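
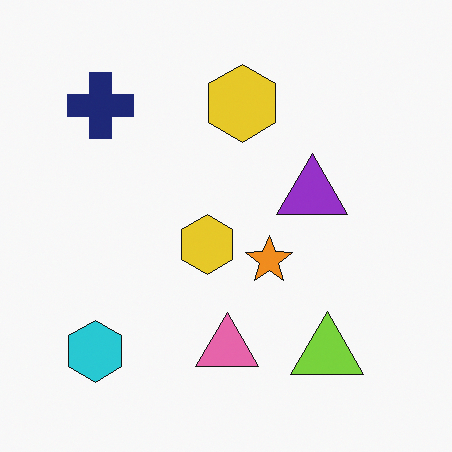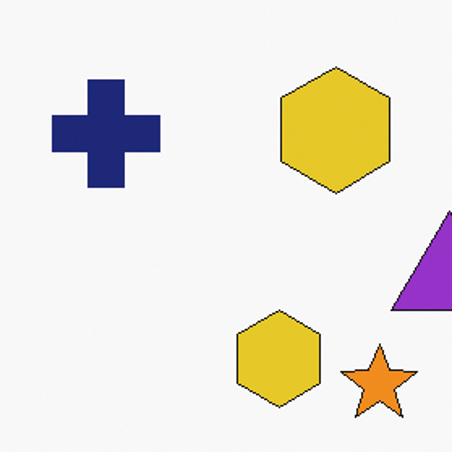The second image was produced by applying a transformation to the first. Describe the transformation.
Cropped to a noticeably smaller region and rescaled.

The visible shapes are larger and the field of view is narrower; shapes near the original edges may be partly or wholly outside the frame — a crop-and-rescale.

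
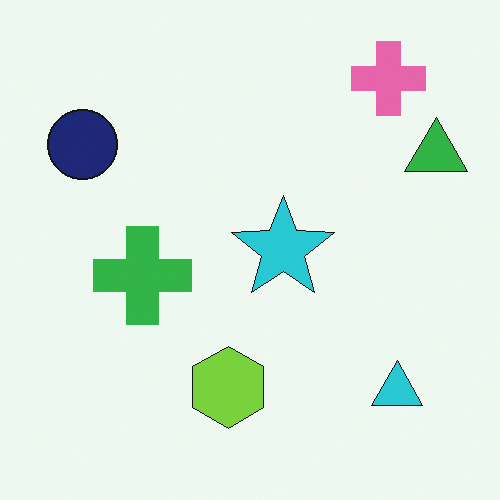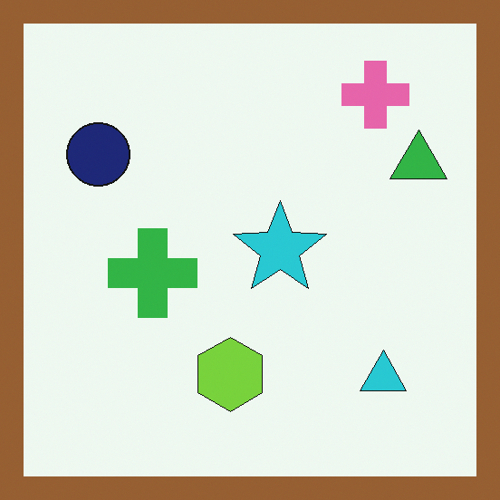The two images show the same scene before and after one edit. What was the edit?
This is the original image framed with a brown border.

A solid brown frame runs around the edge of the second image, with the content slightly shrunk inside it.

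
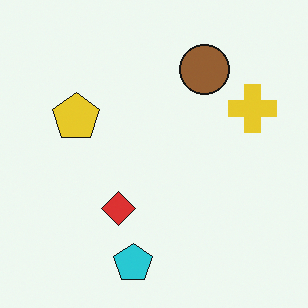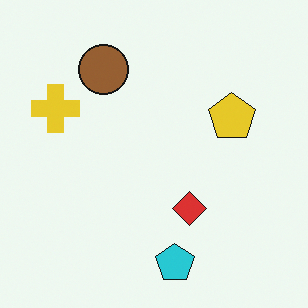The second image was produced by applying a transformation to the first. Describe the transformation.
The transformation is: flipped horizontally (left ↔ right).

The yellow cross is in the right of the first image and the left of the second — shapes on opposite sides of the vertical midline have swapped in a mirror flip.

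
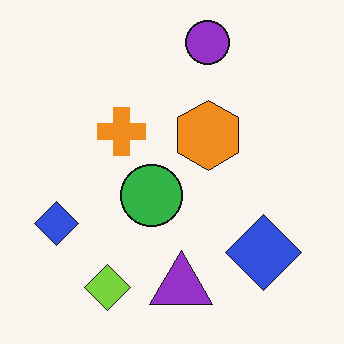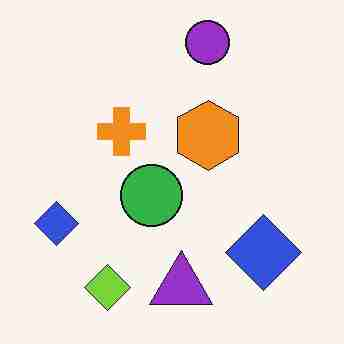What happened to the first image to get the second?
The image was heavily JPEG-compressed with obvious blocking artifacts.

Blocky 8×8 compression artifacts appear around shape edges and the flat background shows ringing — characteristic JPEG degradation.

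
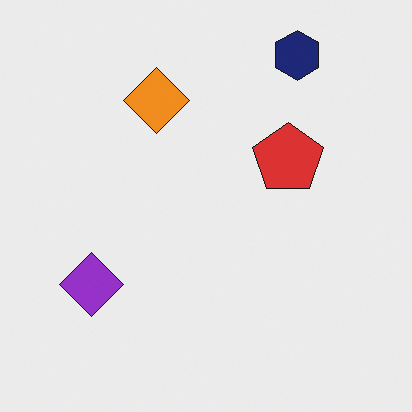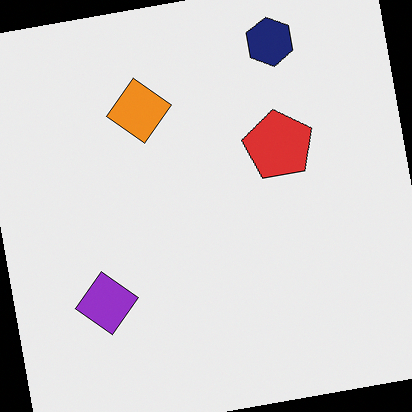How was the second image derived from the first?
It was rotated counter-clockwise by a few degrees.

Every shape is tilted by the same angle and the image corners show triangular fill wedges — a whole-image rotation by a non-right angle.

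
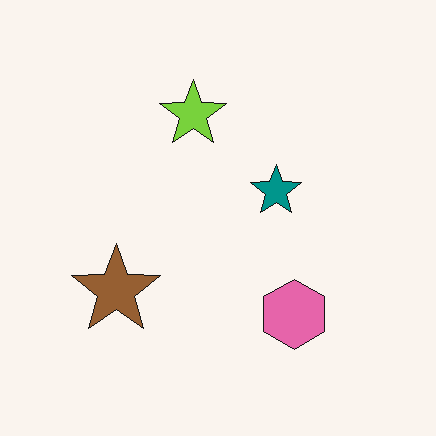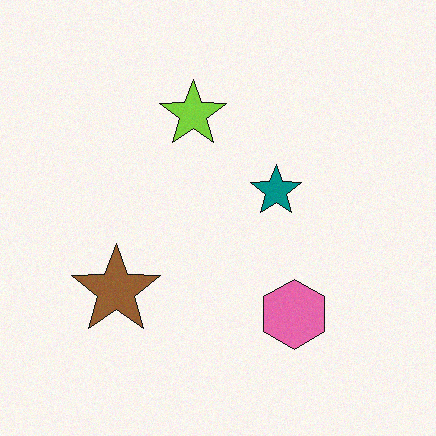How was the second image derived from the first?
The second image is the first degraded with light additive noise.

Random speckle covers the whole image, including the flat background.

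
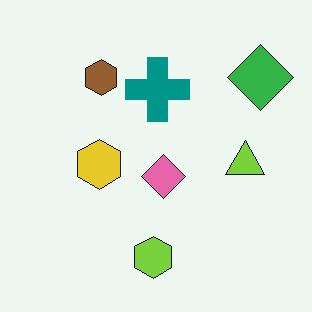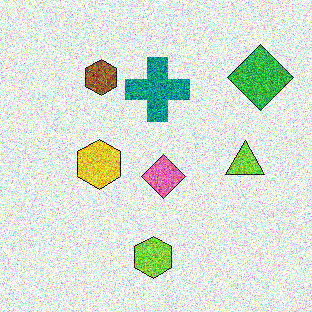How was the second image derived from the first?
The second image is the first degraded with a thick layer of grain.

Random speckle covers the whole image, including the flat background.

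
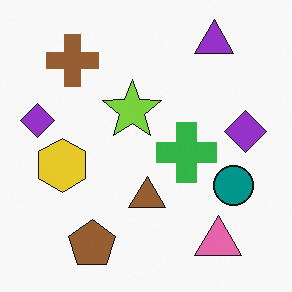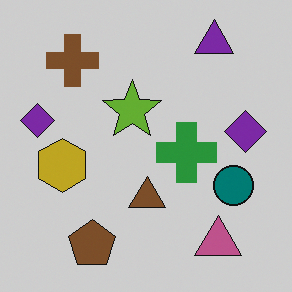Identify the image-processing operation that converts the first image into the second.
The transformation is: darkened a little.

Every pixel — background and shapes alike — is uniformly darkened.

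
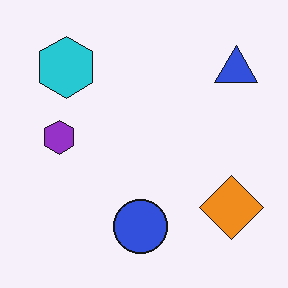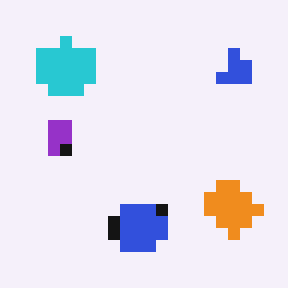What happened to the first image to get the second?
It was coarsely pixelated.

Shapes are reduced to large square blocks; fine edges and outlines are lost — a downscale-then-upscale (mosaic) effect.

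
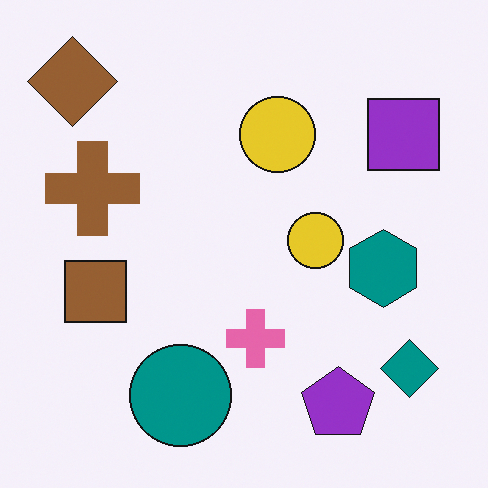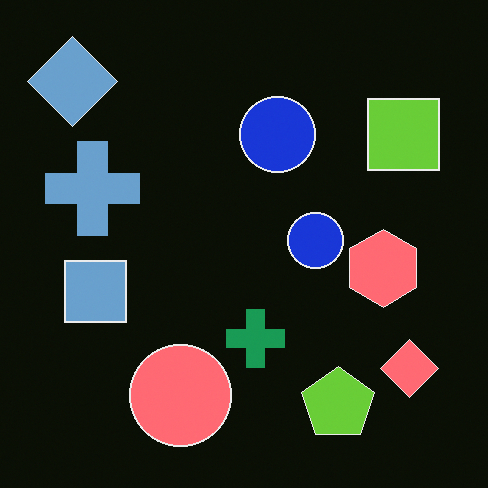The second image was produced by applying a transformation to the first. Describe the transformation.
The transformation is: color-inverted (negative).

The light background has become dark and every shape's color is its complement — a photographic negative.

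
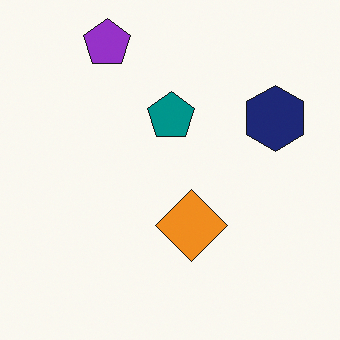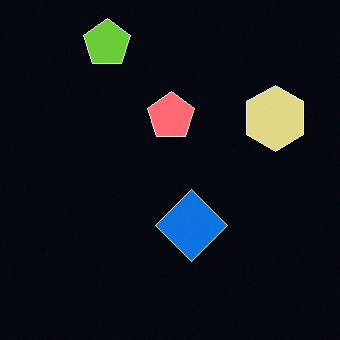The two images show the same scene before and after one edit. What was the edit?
This is the original image color-inverted (negative).

The light background has become dark and every shape's color is its complement — a photographic negative.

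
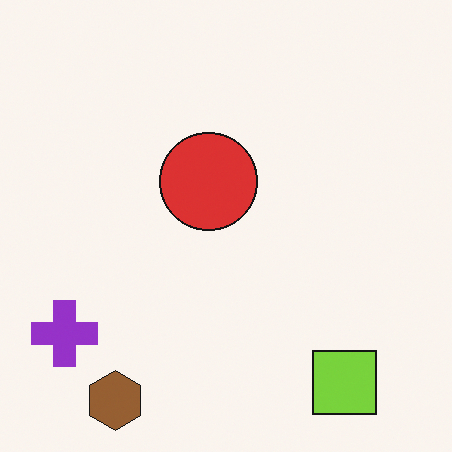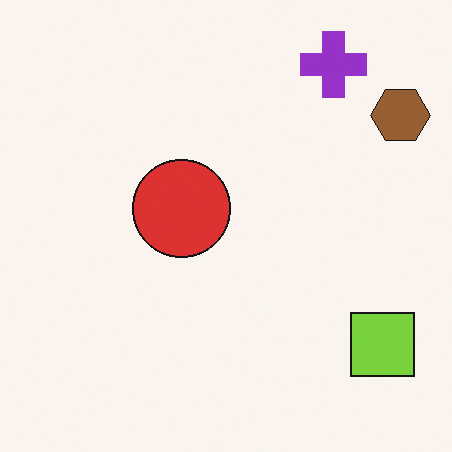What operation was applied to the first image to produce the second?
The transformation is: transposed (reflected across the top-left ↔ bottom-right diagonal).

Shapes have swapped their row and column positions — what was in the top-right is now in the bottom-left — a diagonal reflection.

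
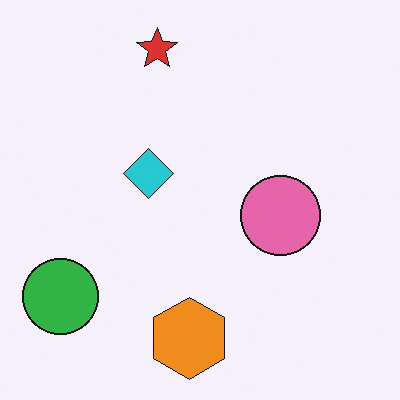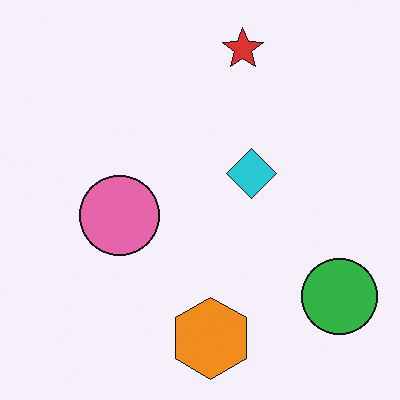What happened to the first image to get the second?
Flipped horizontally (left ↔ right).

The green circle is in the bottom-left of the first image and the bottom-right of the second — shapes on opposite sides of the vertical midline have swapped in a mirror flip.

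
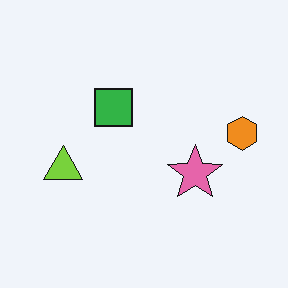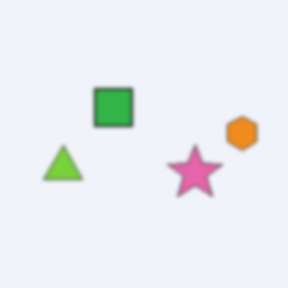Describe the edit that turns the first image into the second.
The image was lightly blurred.

Shape edges and outlines are uniformly softened across the whole image.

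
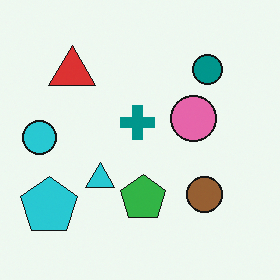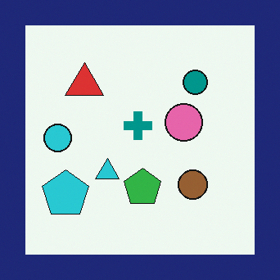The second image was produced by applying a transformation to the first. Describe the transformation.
The image was framed with a navy border.

A solid navy frame runs around the edge of the second image, with the content slightly shrunk inside it.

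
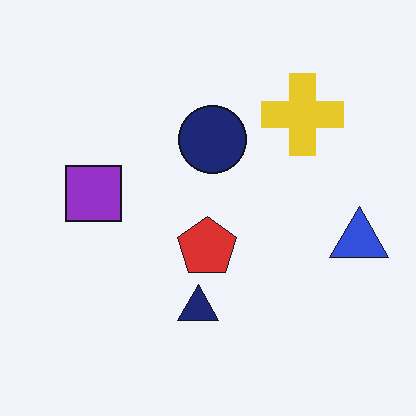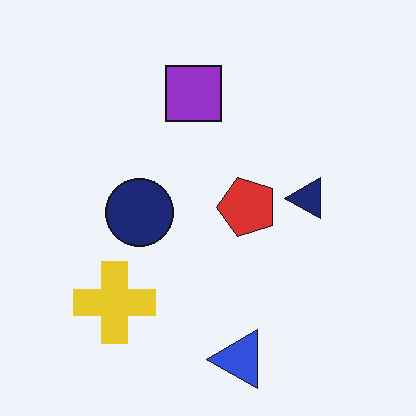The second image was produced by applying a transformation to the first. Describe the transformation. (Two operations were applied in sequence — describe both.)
The image was transposed (reflected across the top-left ↔ bottom-right diagonal), then given moderate JPEG compression.

Shapes have swapped their row and column positions — what was in the top-right is now in the bottom-left — a diagonal reflection. Blocky 8×8 compression artifacts appear around shape edges and the flat background shows ringing — characteristic JPEG degradation.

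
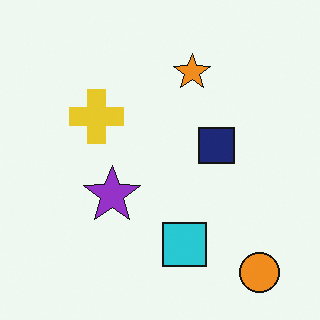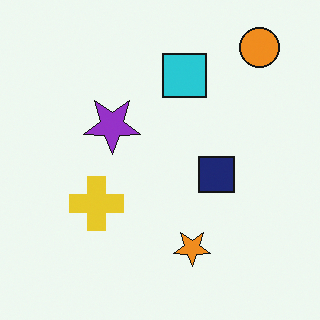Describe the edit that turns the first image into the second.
This is the original image flipped vertically (top ↔ bottom).

The orange circle is in the bottom-right of the first image and the top-right of the second — shapes on opposite sides of the horizontal midline have swapped in a mirror flip.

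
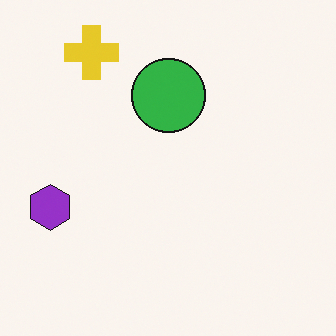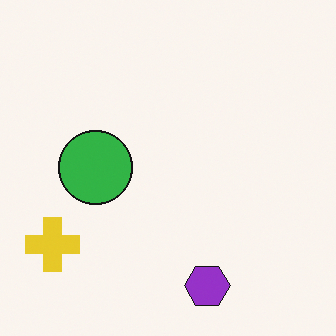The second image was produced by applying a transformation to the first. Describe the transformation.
Rotated 90° counter-clockwise.

The yellow cross sits in the top-left of the first image and the bottom-left of the second — consistent with a whole-image 90° counter-clockwise rotation.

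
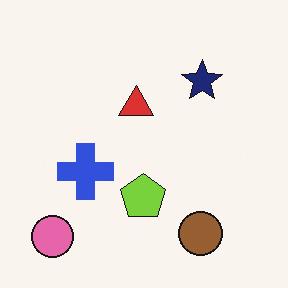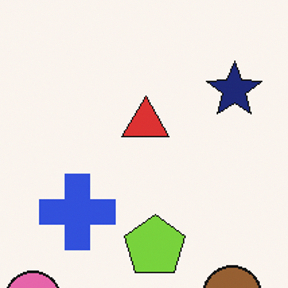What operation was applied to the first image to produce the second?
This is the original image cropped slightly and scaled back up.

The visible shapes are larger and the field of view is narrower; shapes near the original edges may be partly or wholly outside the frame — a crop-and-rescale.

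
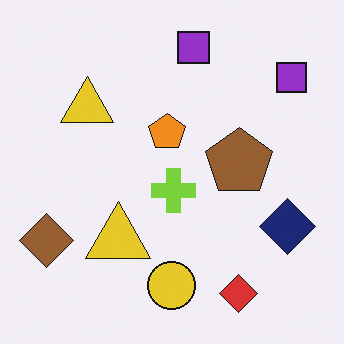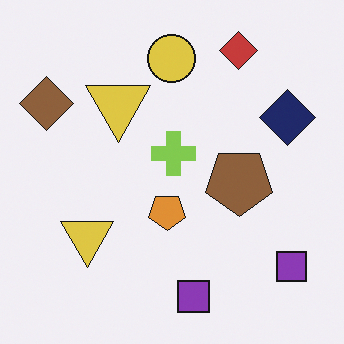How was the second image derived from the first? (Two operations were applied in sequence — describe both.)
It was slightly desaturated, then flipped vertically (top ↔ bottom).

All colors are more muted and greyish — a global saturation change. The red diamond is in the bottom-right of the first image and the top-right of the second — shapes on opposite sides of the horizontal midline have swapped in a mirror flip.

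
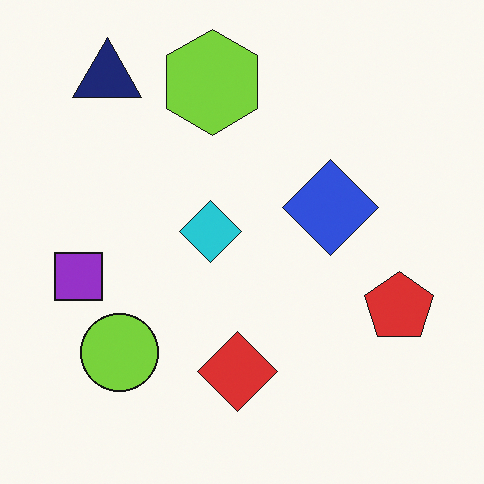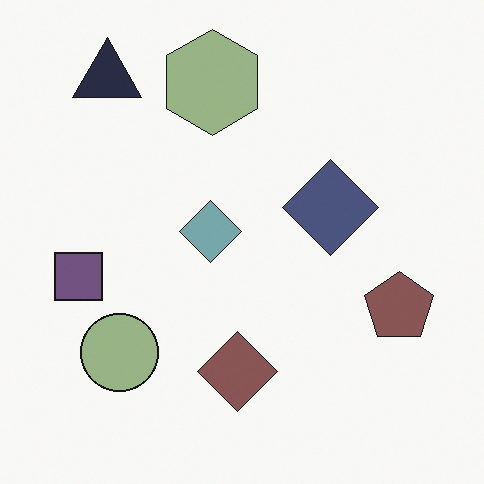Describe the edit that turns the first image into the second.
This is the original image made much more muted (saturation change).

All colors are more muted and greyish — a global saturation change.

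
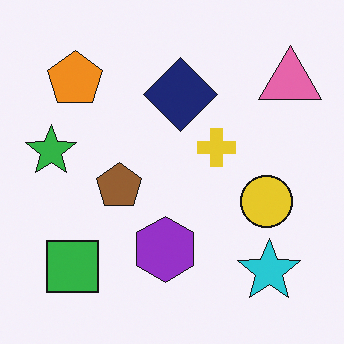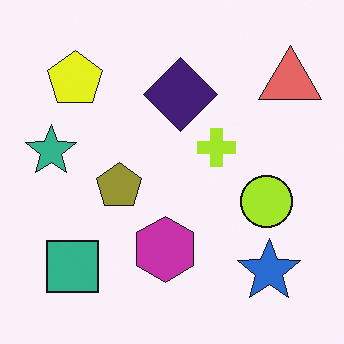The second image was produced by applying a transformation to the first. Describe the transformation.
The transformation is: hue-shifted by a small amount.

Every shape's color has rotated by the same amount around the hue wheel — a uniform hue shift.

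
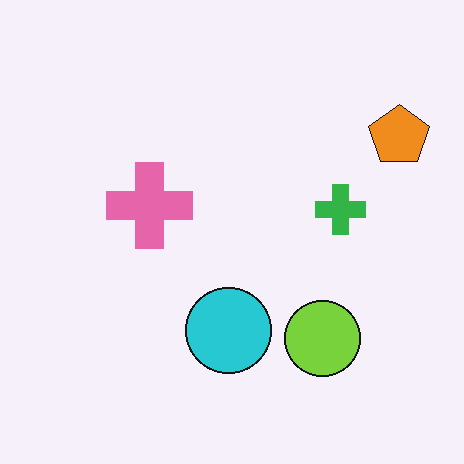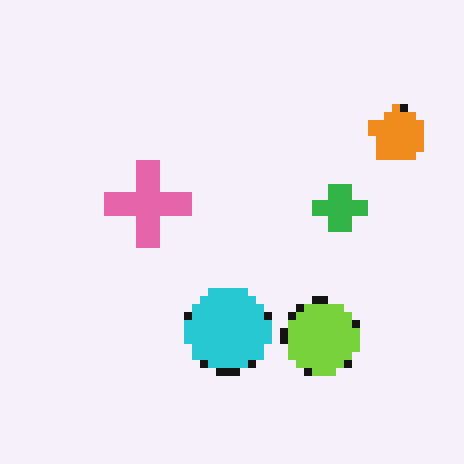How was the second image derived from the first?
This is the original image moderately pixelated.

Shapes are reduced to large square blocks; fine edges and outlines are lost — a downscale-then-upscale (mosaic) effect.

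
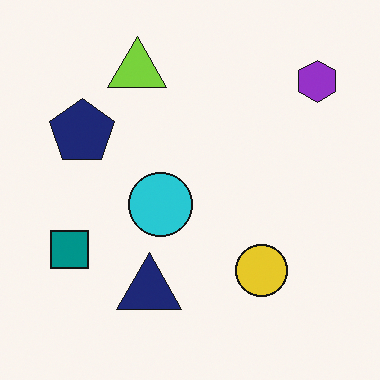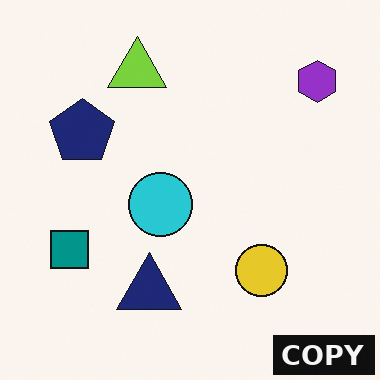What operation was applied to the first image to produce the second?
The second image is the first watermarked with the text "COPY" in the lower-right corner.

A dark label reading "COPY" appears in the lower-right corner.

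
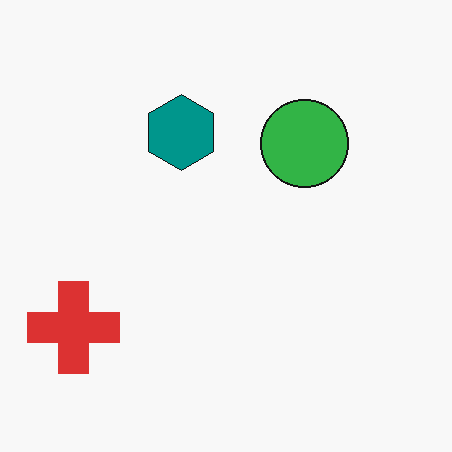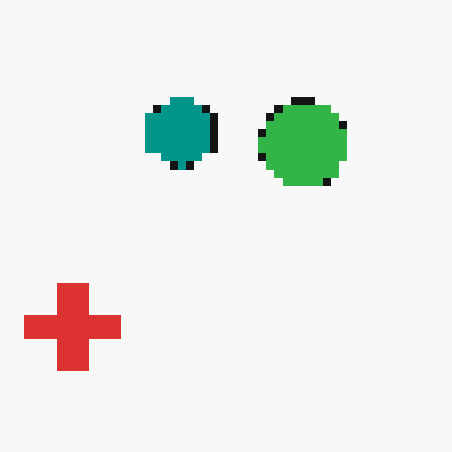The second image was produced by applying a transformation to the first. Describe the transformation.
The image was moderately pixelated.

Shapes are reduced to large square blocks; fine edges and outlines are lost — a downscale-then-upscale (mosaic) effect.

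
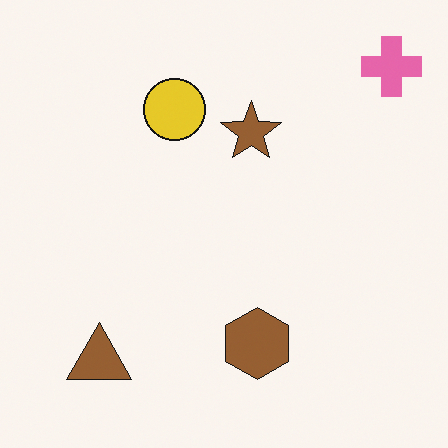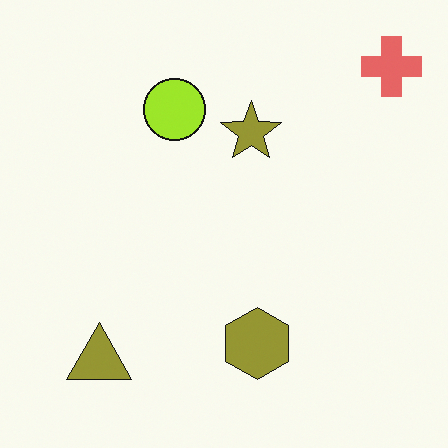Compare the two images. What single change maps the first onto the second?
The image was hue-shifted by a small amount.

Every shape's color has rotated by the same amount around the hue wheel — a uniform hue shift.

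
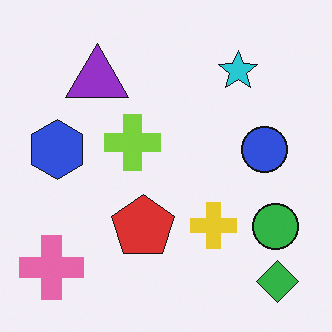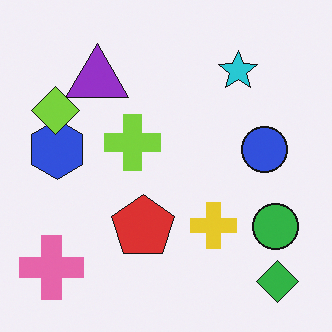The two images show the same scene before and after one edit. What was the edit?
It was overlaid with an additional lime diamond.

A lime diamond appears in the second image that is absent from the first.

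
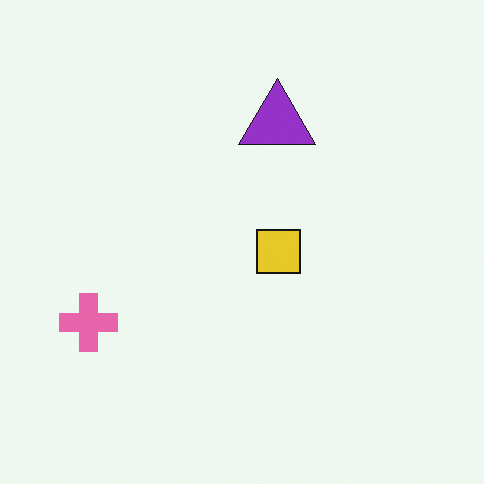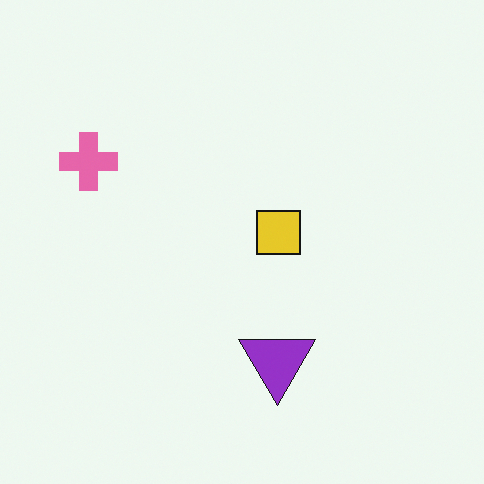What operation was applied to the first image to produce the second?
The image was flipped vertically (top ↔ bottom).

The purple triangle is in the top of the first image and the bottom of the second — shapes on opposite sides of the horizontal midline have swapped in a mirror flip.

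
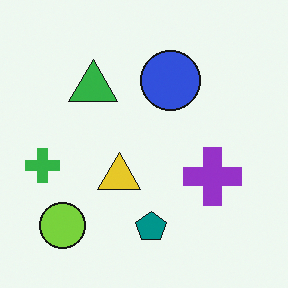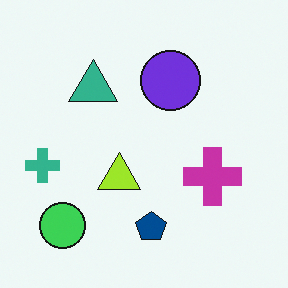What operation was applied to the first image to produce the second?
The image was hue-shifted by a small amount.

Every shape's color has rotated by the same amount around the hue wheel — a uniform hue shift.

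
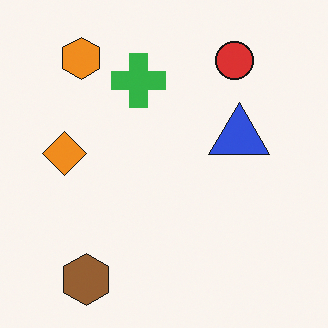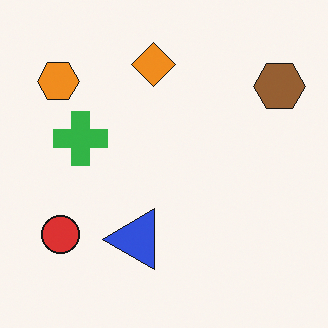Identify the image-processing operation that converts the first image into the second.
The image was transposed (reflected across the top-left ↔ bottom-right diagonal).

Shapes have swapped their row and column positions — what was in the top-right is now in the bottom-left — a diagonal reflection.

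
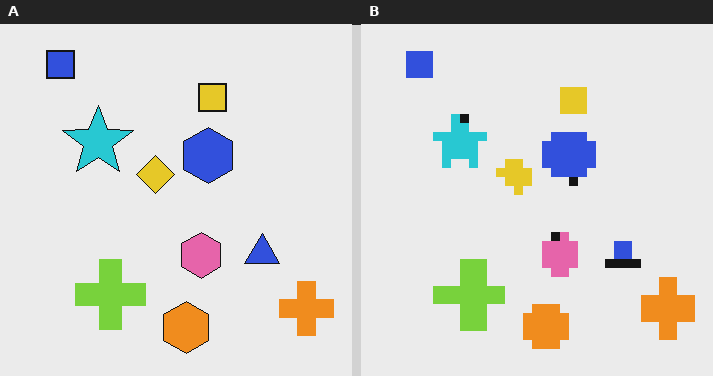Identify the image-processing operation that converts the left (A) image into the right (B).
The transformation is: heavily pixelated into large blocks.

Shapes are reduced to large square blocks; fine edges and outlines are lost — a downscale-then-upscale (mosaic) effect.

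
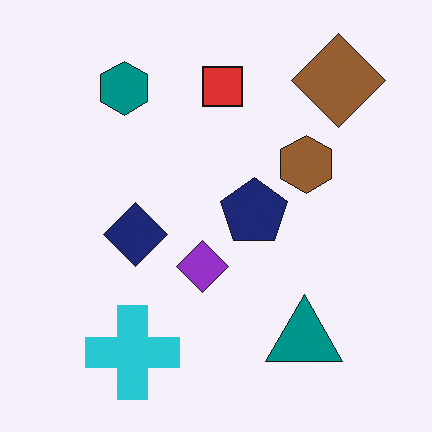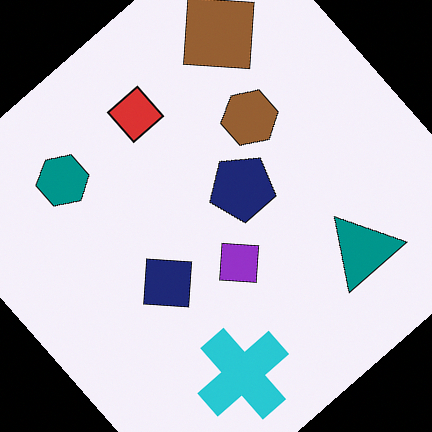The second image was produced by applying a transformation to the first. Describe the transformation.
The second image is the first rotated counter-clockwise by a large amount — several tens of degrees.

Every shape is tilted by the same angle and the image corners show triangular fill wedges — a whole-image rotation by a non-right angle.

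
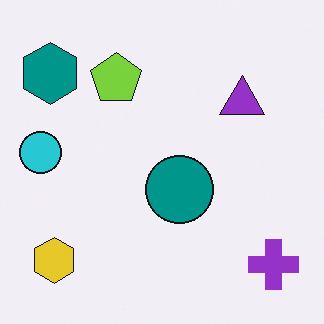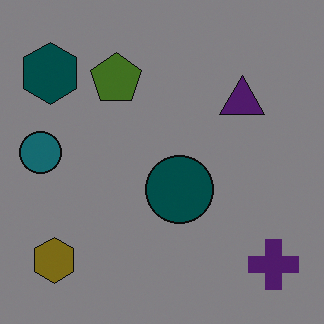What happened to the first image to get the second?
This is the original image darkened a lot.

Every pixel — background and shapes alike — is uniformly darkened.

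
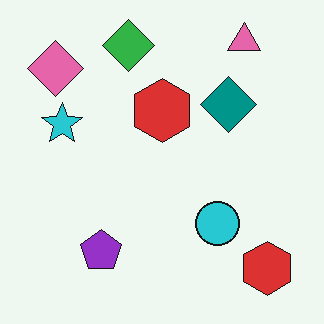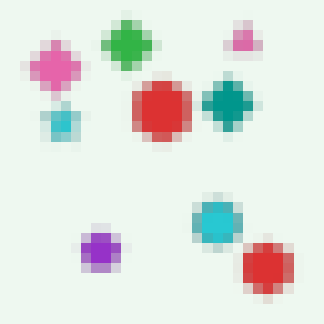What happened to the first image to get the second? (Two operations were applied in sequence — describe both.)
The second image is the first moderately blurred, then coarsely pixelated.

Shape edges and outlines are uniformly softened across the whole image. Shapes are reduced to large square blocks; fine edges and outlines are lost — a downscale-then-upscale (mosaic) effect.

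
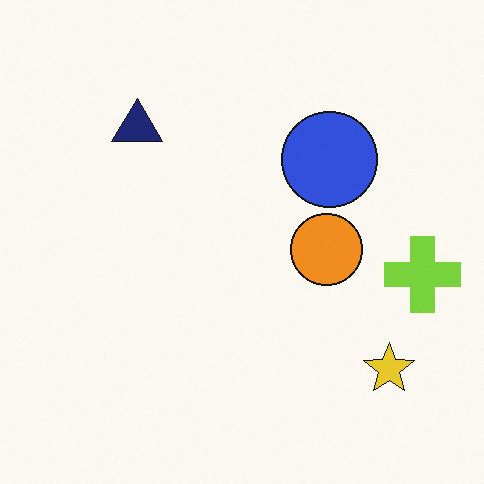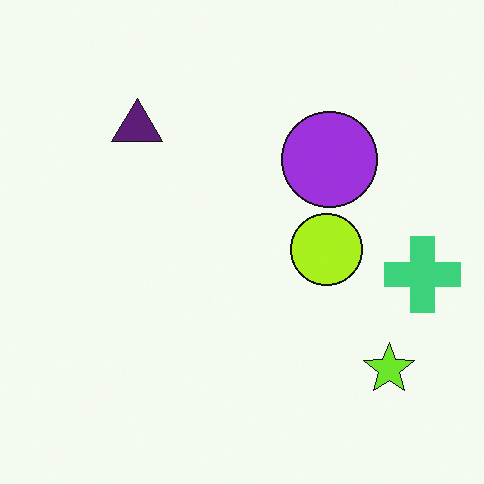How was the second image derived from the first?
This is the original image hue-shifted slightly.

Every shape's color has rotated by the same amount around the hue wheel — a uniform hue shift.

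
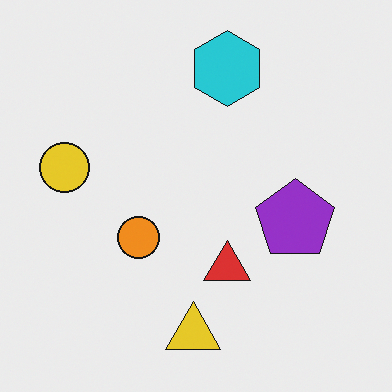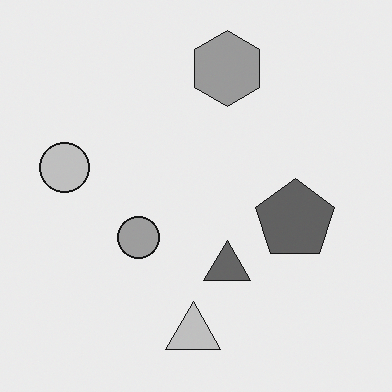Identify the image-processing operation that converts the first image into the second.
This is the original image converted to grayscale.

All color is removed — every shape is now a shade of grey.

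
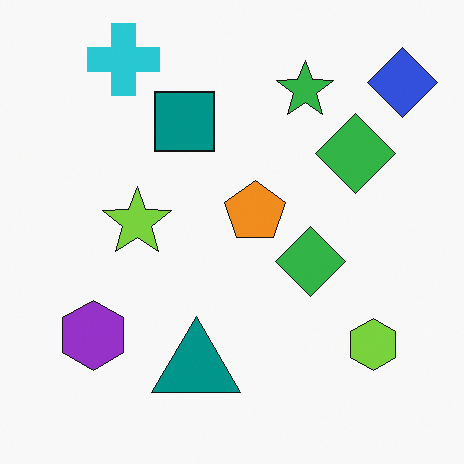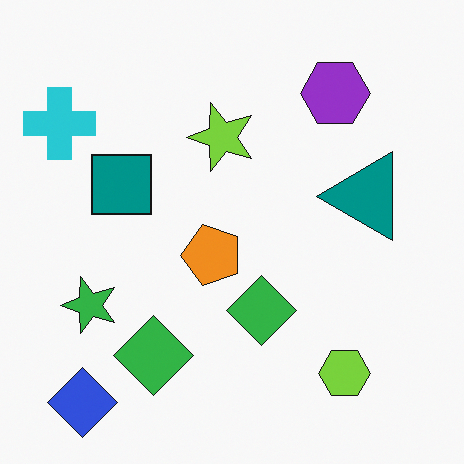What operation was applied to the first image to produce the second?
The image was transposed (reflected across the top-left ↔ bottom-right diagonal).

Shapes have swapped their row and column positions — what was in the top-right is now in the bottom-left — a diagonal reflection.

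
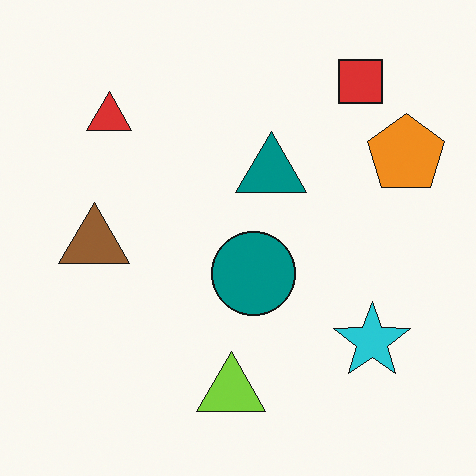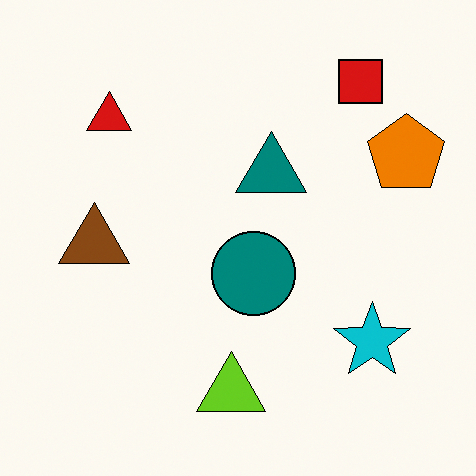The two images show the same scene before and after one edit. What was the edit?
It was given slightly increased contrast.

Tones are pushed away from mid-grey across the whole image — a global contrast change.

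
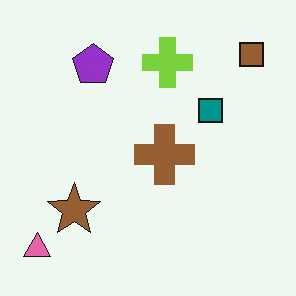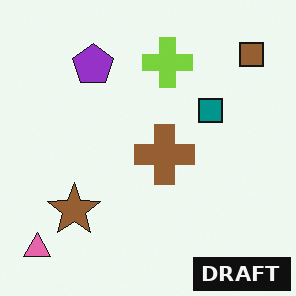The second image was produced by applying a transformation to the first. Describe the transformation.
The second image is the first watermarked with the text "DRAFT" in the lower-right corner.

A dark label reading "DRAFT" appears in the lower-right corner.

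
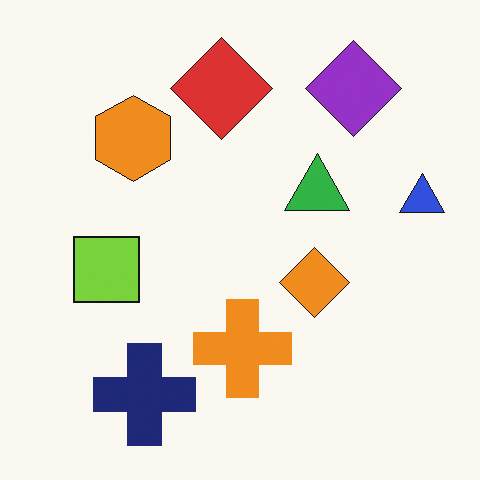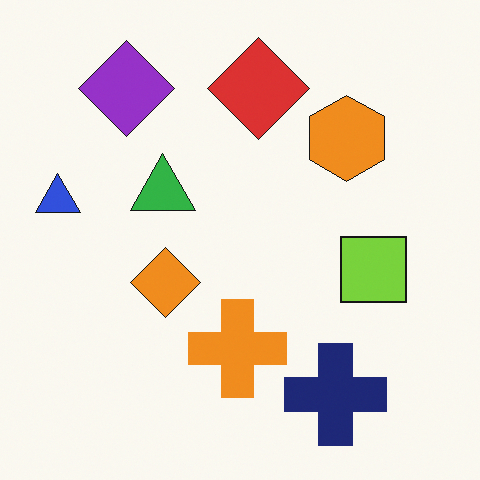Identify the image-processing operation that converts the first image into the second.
The transformation is: flipped horizontally (left ↔ right).

The blue triangle is in the right of the first image and the left of the second — shapes on opposite sides of the vertical midline have swapped in a mirror flip.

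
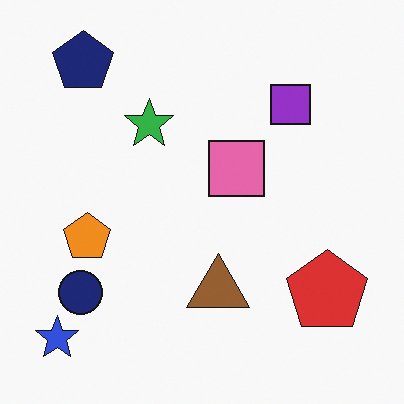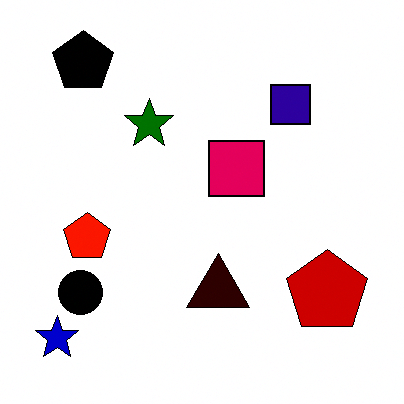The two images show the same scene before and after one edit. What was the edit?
The second image is the first given much higher contrast.

Tones are pushed away from mid-grey across the whole image — a global contrast change.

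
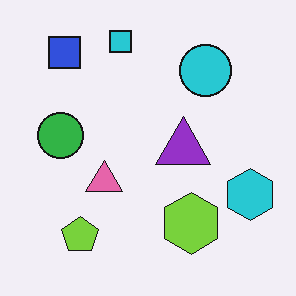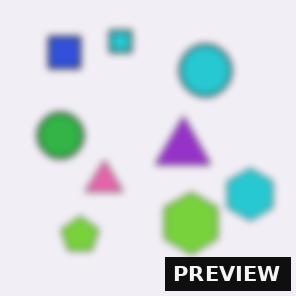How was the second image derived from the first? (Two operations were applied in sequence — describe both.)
The transformation is: moderately blurred, then watermarked with the text "PREVIEW" in the lower-right corner.

Shape edges and outlines are uniformly softened across the whole image. A dark label reading "PREVIEW" appears in the lower-right corner.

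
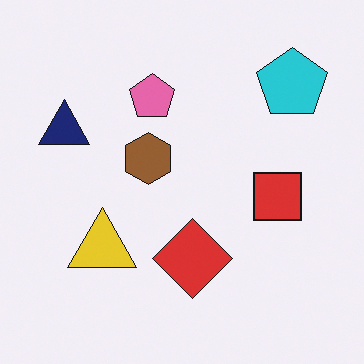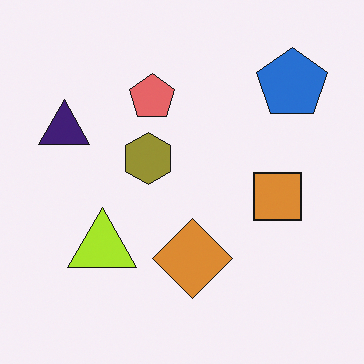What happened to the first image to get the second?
The image was hue-shifted slightly.

Every shape's color has rotated by the same amount around the hue wheel — a uniform hue shift.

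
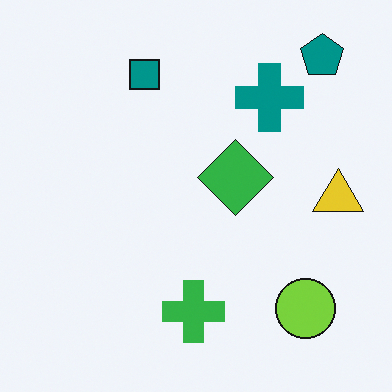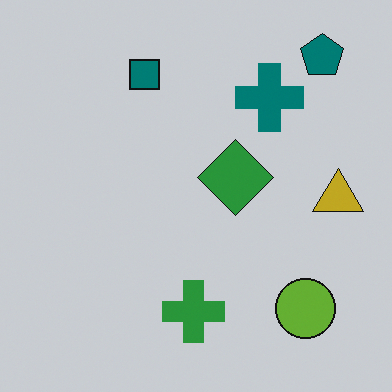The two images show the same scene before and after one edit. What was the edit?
It was darkened a little.

Every pixel — background and shapes alike — is uniformly darkened.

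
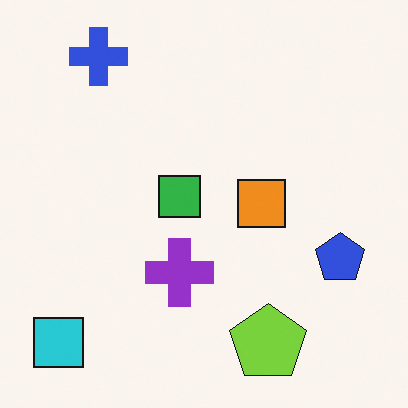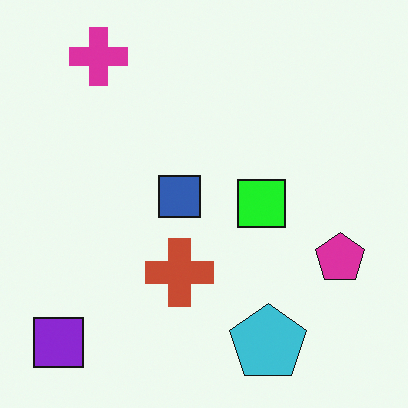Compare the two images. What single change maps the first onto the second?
The transformation is: hue-shifted by a moderate amount.

Every shape's color has rotated by the same amount around the hue wheel — a uniform hue shift.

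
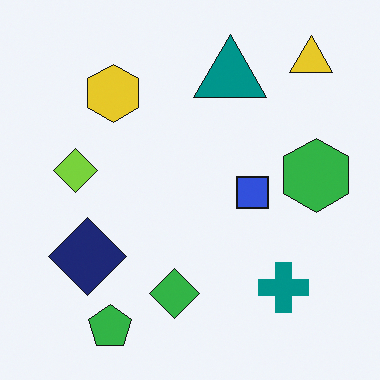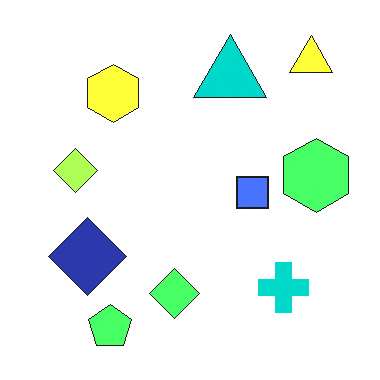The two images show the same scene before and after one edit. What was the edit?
Noticeably brightened.

Every pixel — background and shapes alike — is uniformly brightened.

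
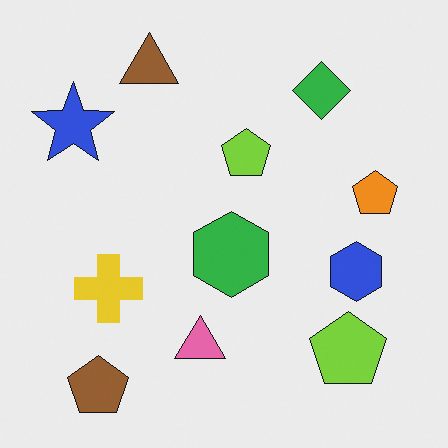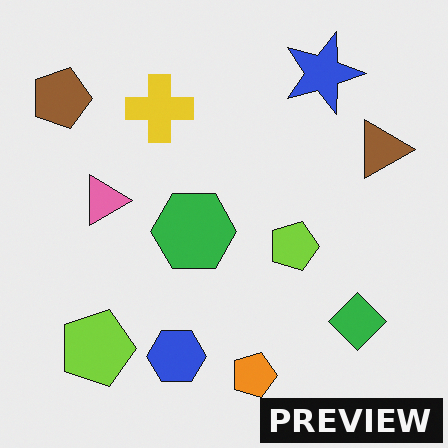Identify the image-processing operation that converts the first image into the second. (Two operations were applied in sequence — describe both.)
The image was rotated 90° clockwise, then watermarked with the text "PREVIEW" in the lower-right corner.

The brown pentagon sits in the bottom-left of the first image and the top-left of the second — consistent with a whole-image 90° clockwise rotation. A dark label reading "PREVIEW" appears in the lower-right corner.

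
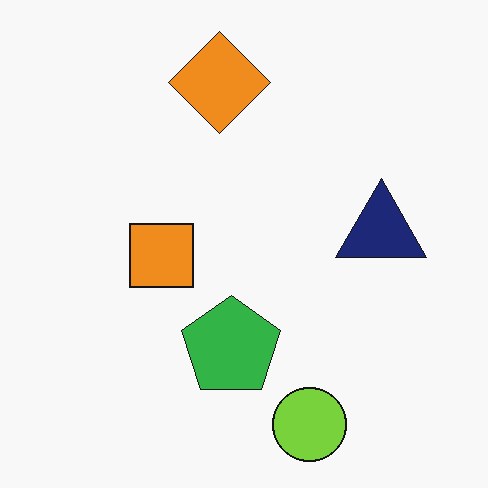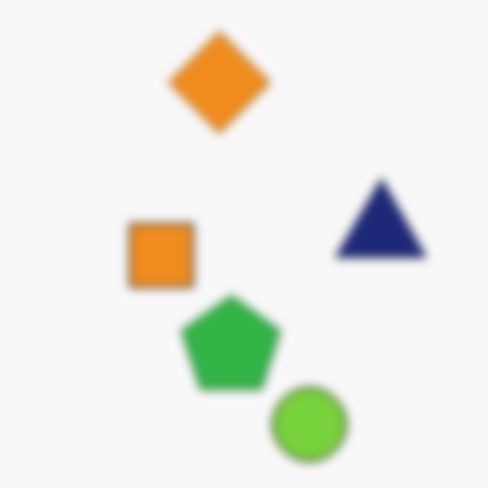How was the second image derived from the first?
The transformation is: moderately blurred.

Shape edges and outlines are uniformly softened across the whole image.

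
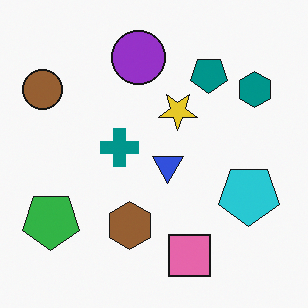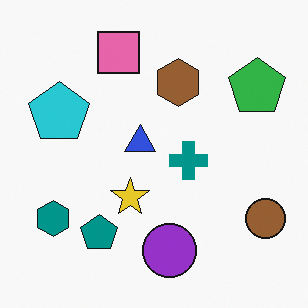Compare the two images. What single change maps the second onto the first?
It was rotated 180°.

The brown circle sits in the bottom-right of the second image and the top-left of the first — consistent with a whole-image 180° rotation.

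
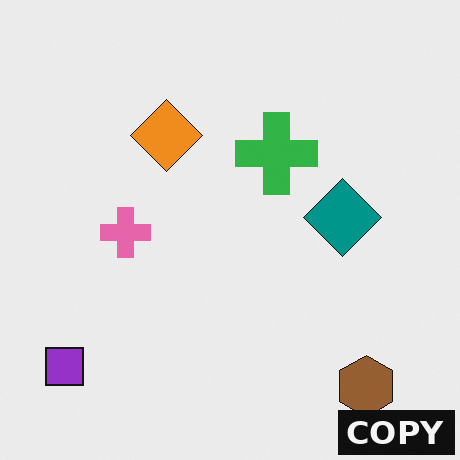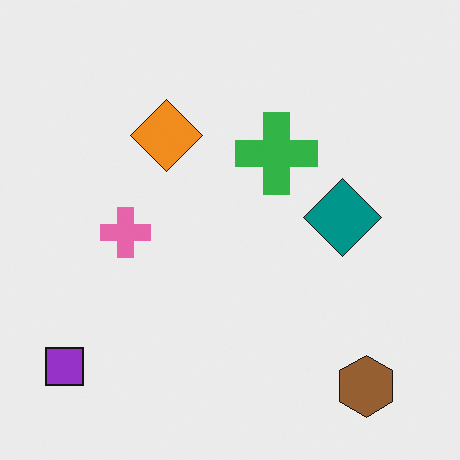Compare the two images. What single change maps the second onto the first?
This is the original image watermarked with the text "COPY" in the lower-right corner.

A dark label reading "COPY" appears in the lower-right corner.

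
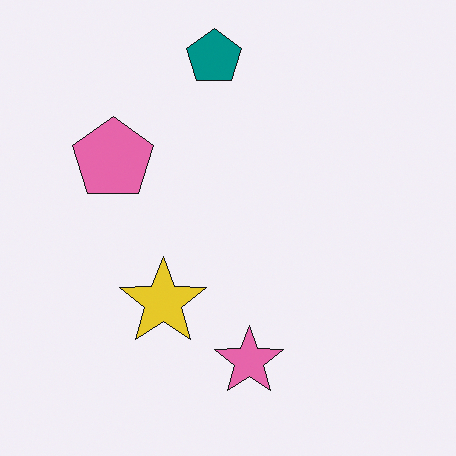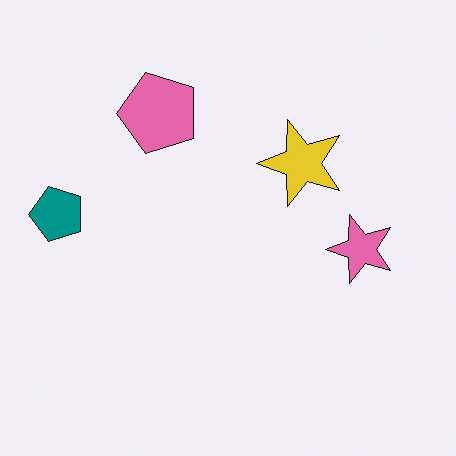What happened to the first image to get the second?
Transposed (reflected across the top-left ↔ bottom-right diagonal).

Shapes have swapped their row and column positions — what was in the top-right is now in the bottom-left — a diagonal reflection.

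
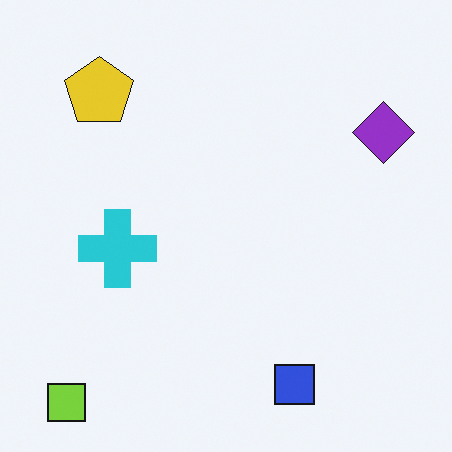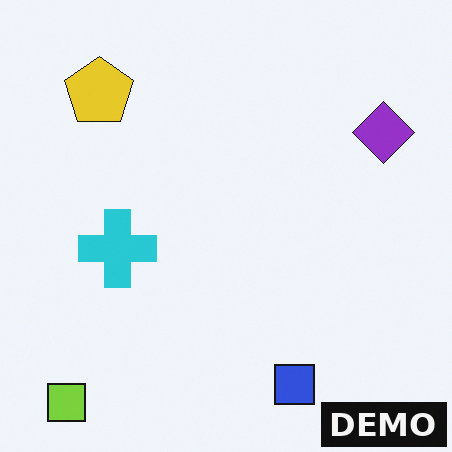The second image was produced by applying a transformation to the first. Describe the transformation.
Watermarked with the text "DEMO" in the lower-right corner.

A dark label reading "DEMO" appears in the lower-right corner.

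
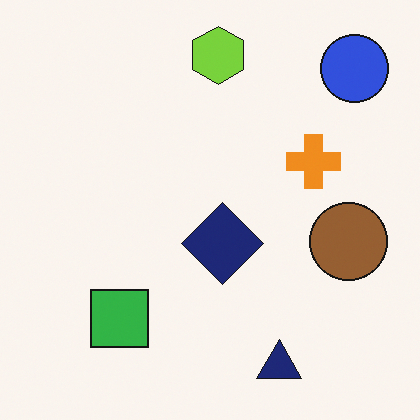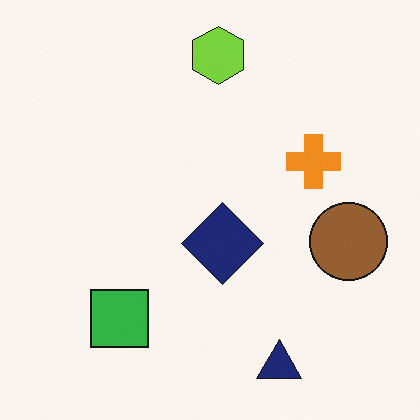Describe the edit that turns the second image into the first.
The first image is the second overlaid with an additional blue circle.

A blue circle appears in the first image that is absent from the second.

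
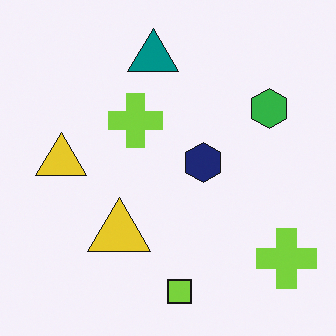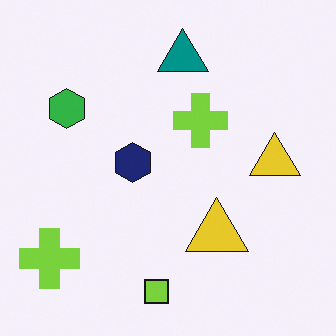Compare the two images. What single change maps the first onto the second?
Flipped horizontally (left ↔ right).

The green hexagon is in the top-right of the first image and the top-left of the second — shapes on opposite sides of the vertical midline have swapped in a mirror flip.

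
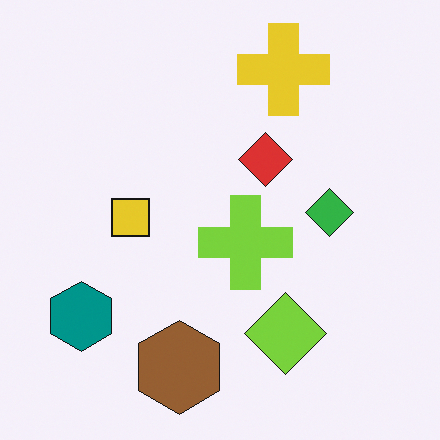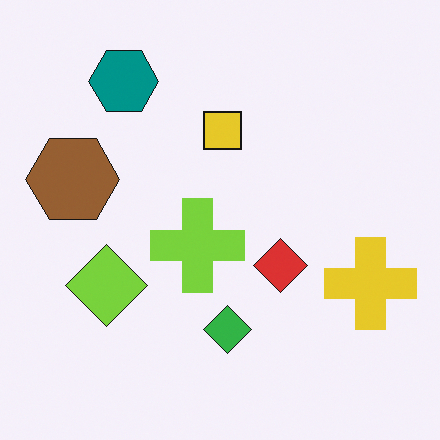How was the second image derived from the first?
The image was rotated 90° clockwise.

The teal hexagon sits in the bottom-left of the first image and the top-left of the second — consistent with a whole-image 90° clockwise rotation.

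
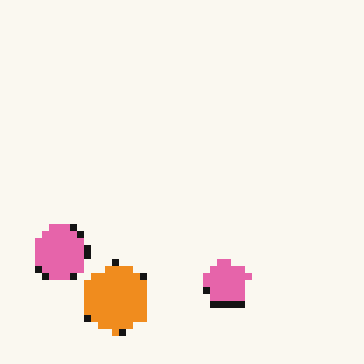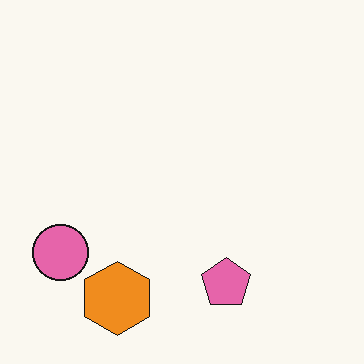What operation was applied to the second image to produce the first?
This is the original image pixelated into visible square blocks.

Shapes are reduced to large square blocks; fine edges and outlines are lost — a downscale-then-upscale (mosaic) effect.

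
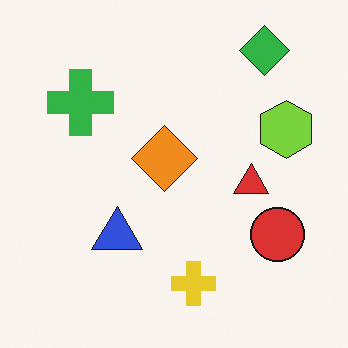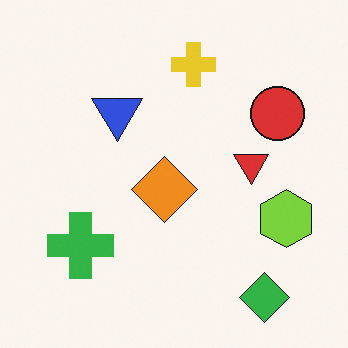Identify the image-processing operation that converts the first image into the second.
It was flipped vertically (top ↔ bottom).

The green diamond is in the top-right of the first image and the bottom-right of the second — shapes on opposite sides of the horizontal midline have swapped in a mirror flip.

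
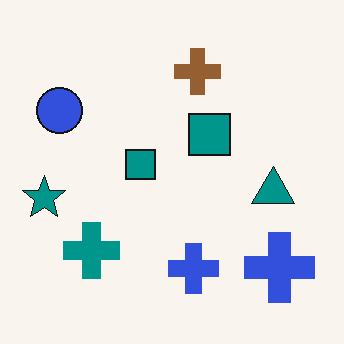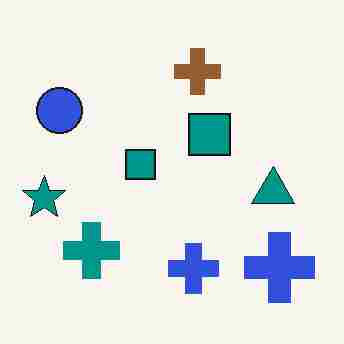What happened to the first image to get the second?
This is the original image degraded with heavy JPEG compression.

Blocky 8×8 compression artifacts appear around shape edges and the flat background shows ringing — characteristic JPEG degradation.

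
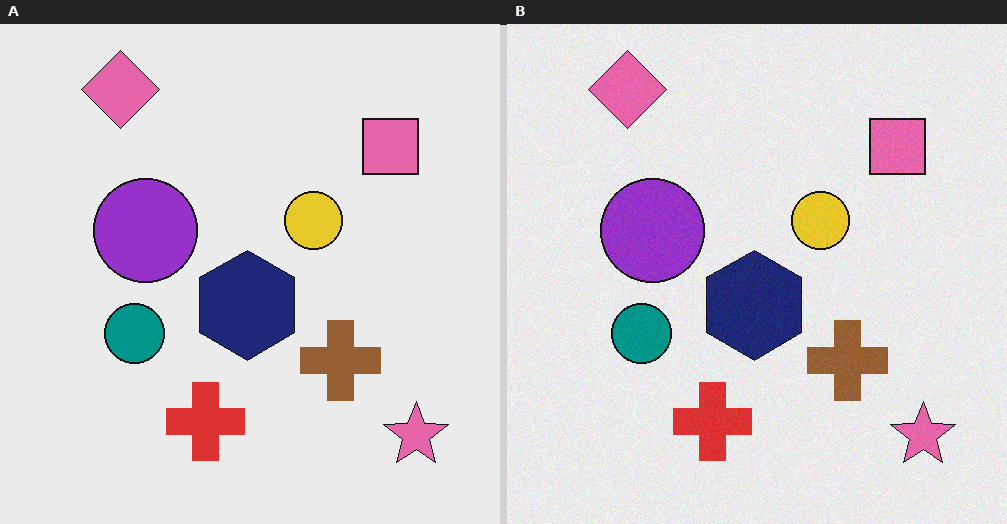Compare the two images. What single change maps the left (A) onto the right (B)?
This is the original image degraded with light additive noise.

Random speckle covers the whole image, including the flat background.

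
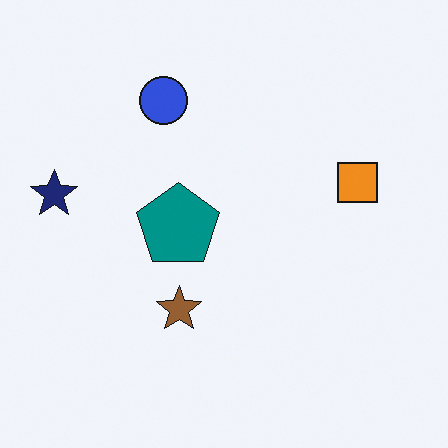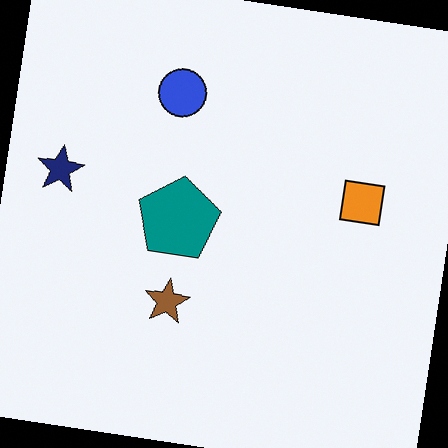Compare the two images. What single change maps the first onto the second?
The transformation is: rotated clockwise by a slight angle.

Every shape is tilted by the same angle and the image corners show triangular fill wedges — a whole-image rotation by a non-right angle.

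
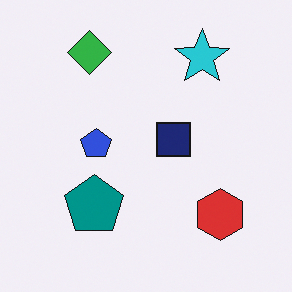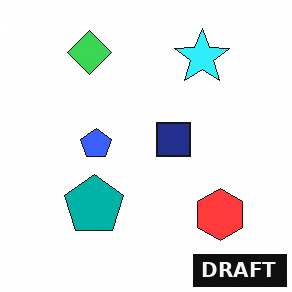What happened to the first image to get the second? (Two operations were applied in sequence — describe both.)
The second image is the first slightly brightened, then watermarked with the text "DRAFT" in the lower-right corner.

Every pixel — background and shapes alike — is uniformly brightened. A dark label reading "DRAFT" appears in the lower-right corner.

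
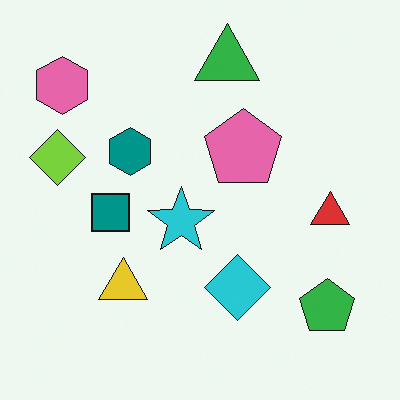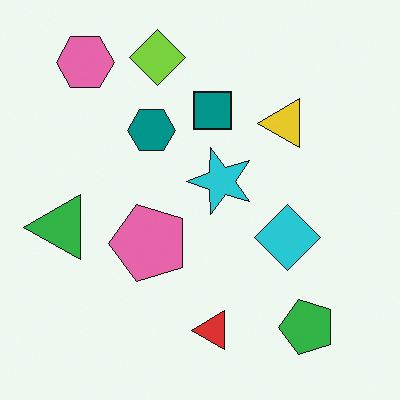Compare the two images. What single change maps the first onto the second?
This is the original image transposed (reflected across the top-left ↔ bottom-right diagonal).

Shapes have swapped their row and column positions — what was in the top-right is now in the bottom-left — a diagonal reflection.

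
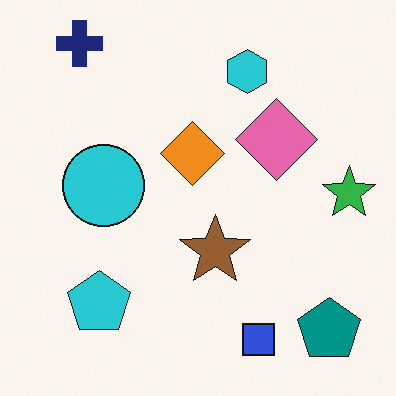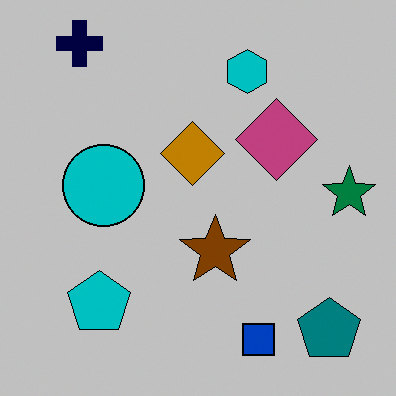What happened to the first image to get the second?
This is the original image aggressively posterized.

Each flat color has snapped to a coarser quantized level — most visibly, the near-white background has dropped to a flat grey.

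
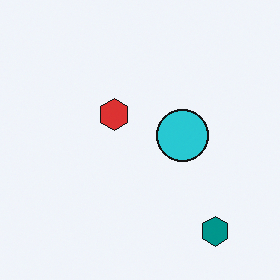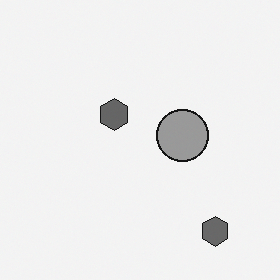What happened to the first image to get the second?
It was converted to grayscale.

All color is removed — every shape is now a shade of grey.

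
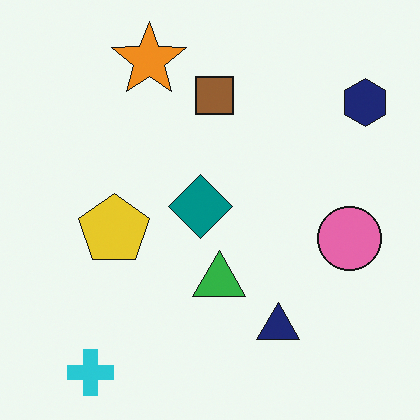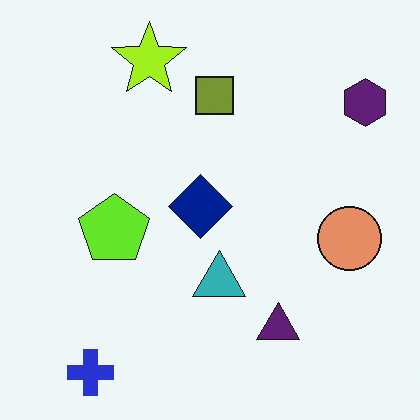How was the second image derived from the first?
The image was hue-shifted slightly.

Every shape's color has rotated by the same amount around the hue wheel — a uniform hue shift.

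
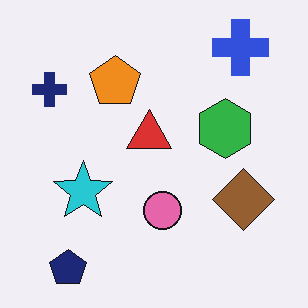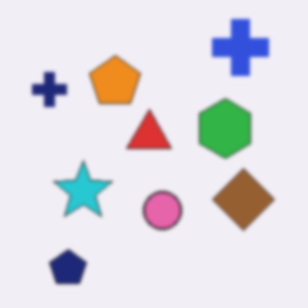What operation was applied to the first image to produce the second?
The image was lightly blurred.

Shape edges and outlines are uniformly softened across the whole image.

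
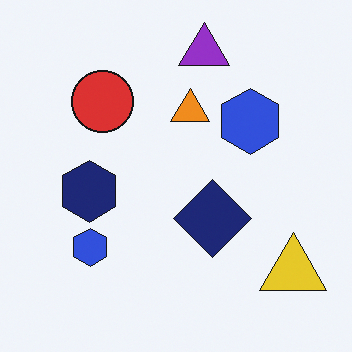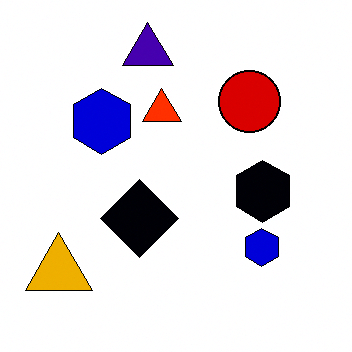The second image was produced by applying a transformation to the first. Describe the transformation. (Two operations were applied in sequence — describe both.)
The transformation is: boosted in contrast, then flipped horizontally (left ↔ right).

Tones are pushed away from mid-grey across the whole image — a global contrast change. The yellow triangle is in the bottom-right of the first image and the bottom-left of the second — shapes on opposite sides of the vertical midline have swapped in a mirror flip.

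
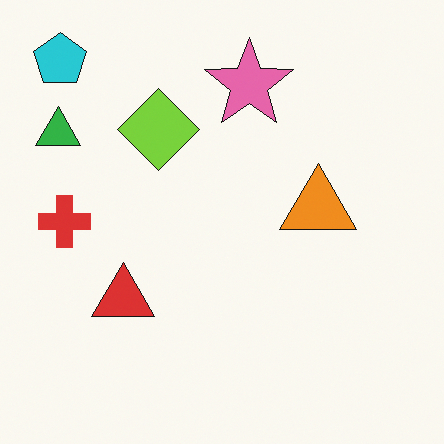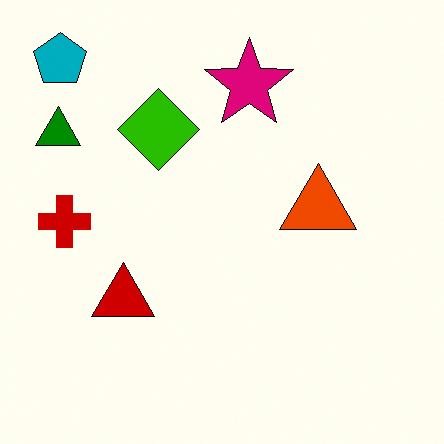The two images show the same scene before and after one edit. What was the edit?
The image was given much higher contrast.

Tones are pushed away from mid-grey across the whole image — a global contrast change.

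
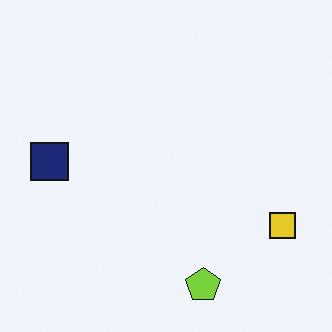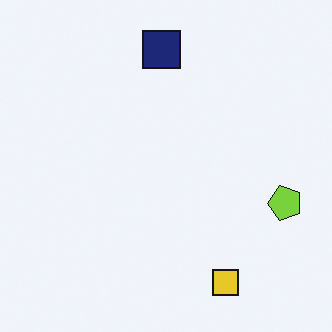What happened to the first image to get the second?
The second image is the first transposed (reflected across the top-left ↔ bottom-right diagonal).

Shapes have swapped their row and column positions — what was in the top-right is now in the bottom-left — a diagonal reflection.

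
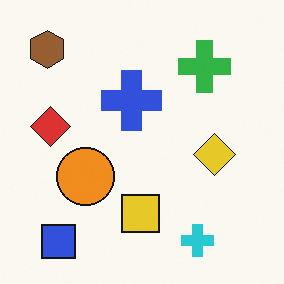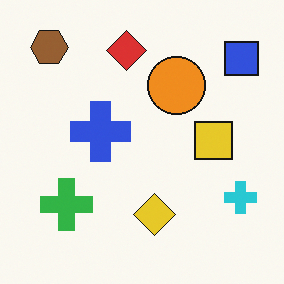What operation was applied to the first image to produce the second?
The second image is the first transposed (reflected across the top-left ↔ bottom-right diagonal).

Shapes have swapped their row and column positions — what was in the top-right is now in the bottom-left — a diagonal reflection.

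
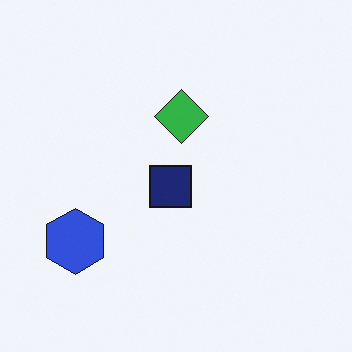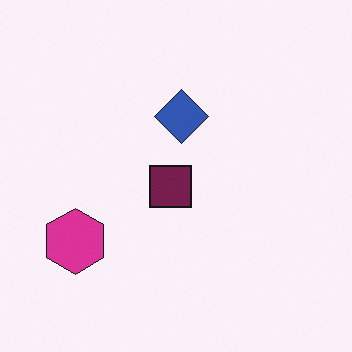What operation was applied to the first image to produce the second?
It was hue-shifted noticeably.

Every shape's color has rotated by the same amount around the hue wheel — a uniform hue shift.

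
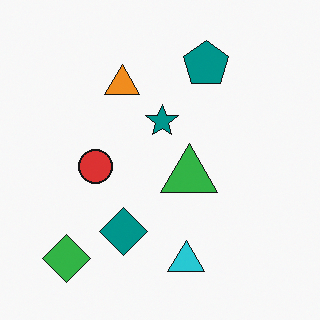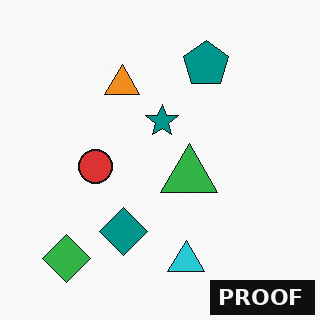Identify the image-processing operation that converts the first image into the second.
The second image is the first watermarked with the text "PROOF" in the lower-right corner.

A dark label reading "PROOF" appears in the lower-right corner.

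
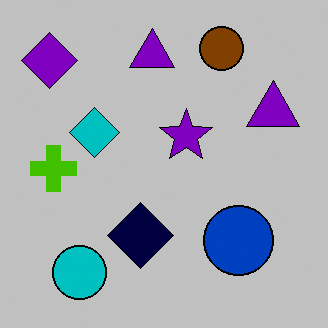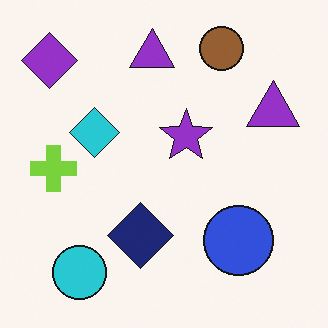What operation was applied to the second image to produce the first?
The transformation is: aggressively posterized.

Each flat color has snapped to a coarser quantized level — most visibly, the near-white background has dropped to a flat grey.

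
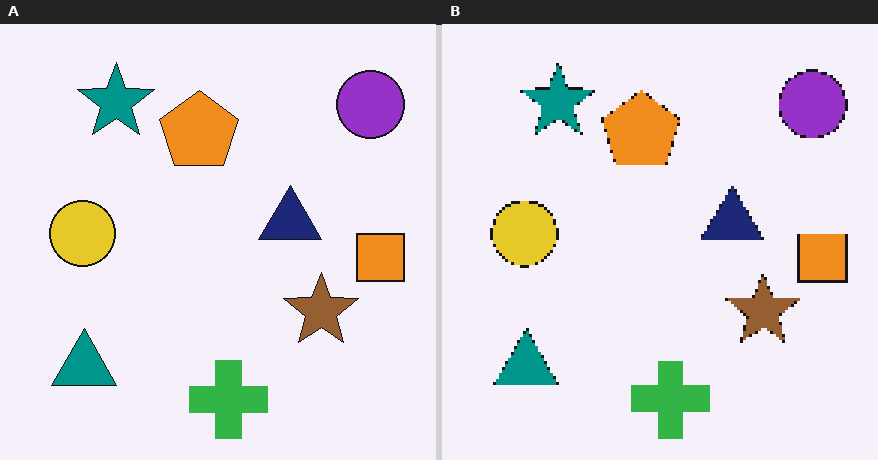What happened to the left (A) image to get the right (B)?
Lightly pixelated (a mild mosaic effect).

Shapes are reduced to large square blocks; fine edges and outlines are lost — a downscale-then-upscale (mosaic) effect.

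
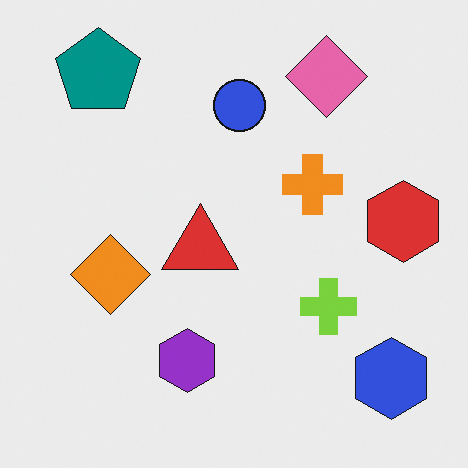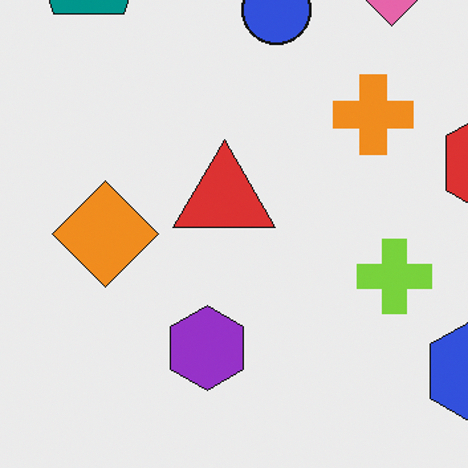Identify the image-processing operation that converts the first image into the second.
The second image is the first cropped to a modestly smaller region and rescaled.

The visible shapes are larger and the field of view is narrower; shapes near the original edges may be partly or wholly outside the frame — a crop-and-rescale.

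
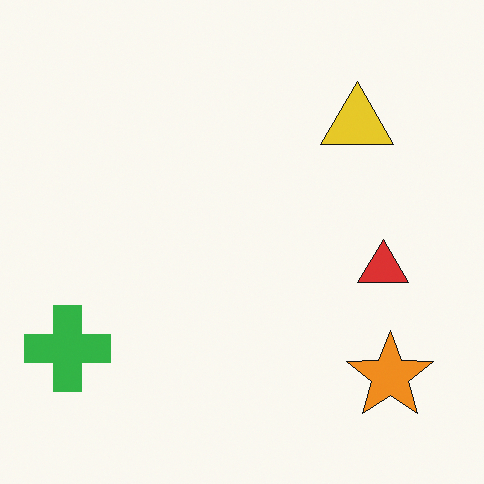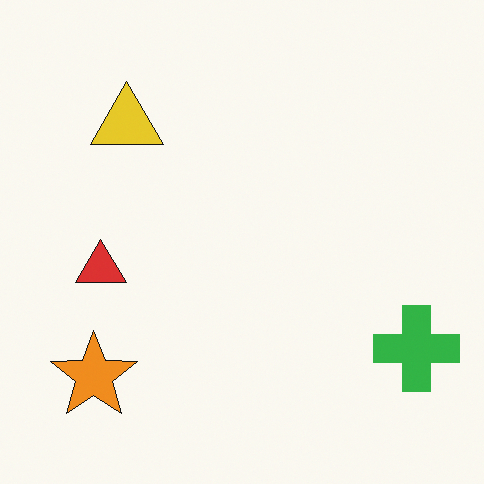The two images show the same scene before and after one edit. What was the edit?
Flipped horizontally (left ↔ right).

The green cross is in the bottom-left of the first image and the bottom-right of the second — shapes on opposite sides of the vertical midline have swapped in a mirror flip.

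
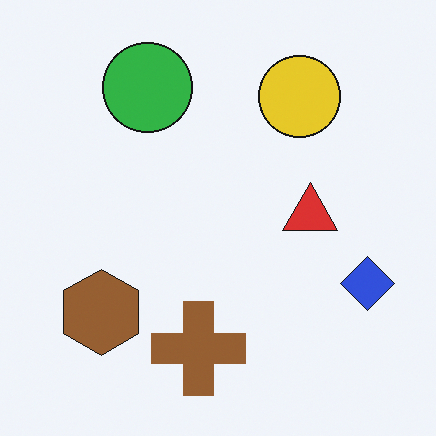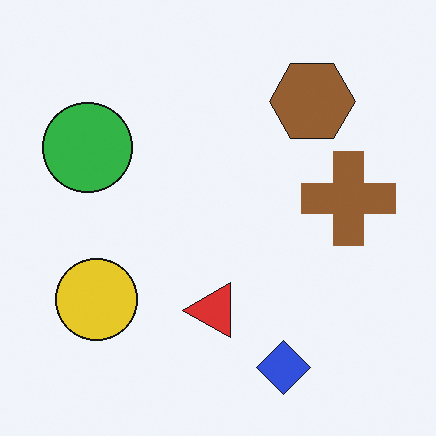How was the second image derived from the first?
The second image is the first transposed (reflected across the top-left ↔ bottom-right diagonal).

Shapes have swapped their row and column positions — what was in the top-right is now in the bottom-left — a diagonal reflection.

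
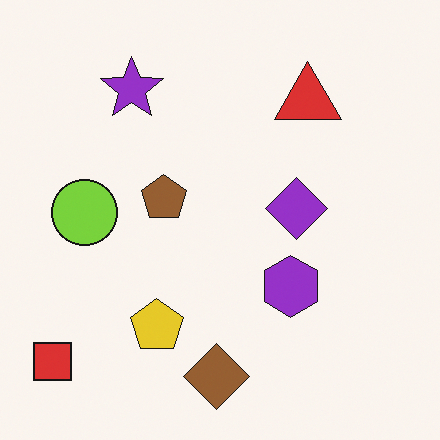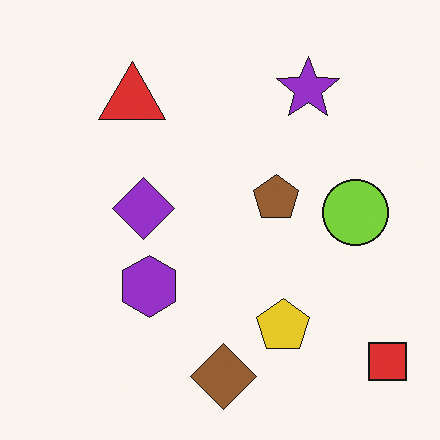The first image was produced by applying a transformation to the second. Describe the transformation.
The first image is the second flipped horizontally (left ↔ right).

The red square is in the bottom-right of the second image and the bottom-left of the first — shapes on opposite sides of the vertical midline have swapped in a mirror flip.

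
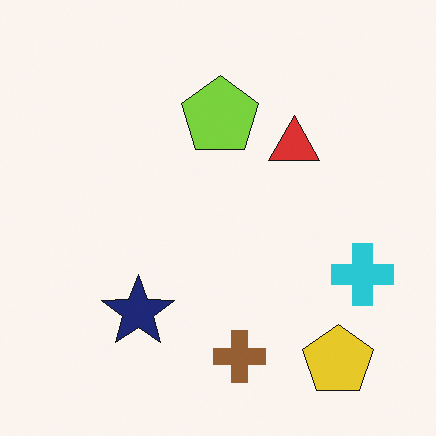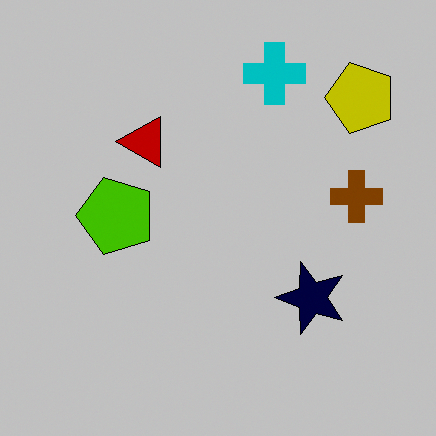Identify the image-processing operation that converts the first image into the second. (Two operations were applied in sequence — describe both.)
The second image is the first heavily posterized to just a handful of flat colors, then rotated 90° counter-clockwise.

Each flat color has snapped to a coarser quantized level — most visibly, the near-white background has dropped to a flat grey. The yellow pentagon sits in the bottom-right of the first image and the top-right of the second — consistent with a whole-image 90° counter-clockwise rotation.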